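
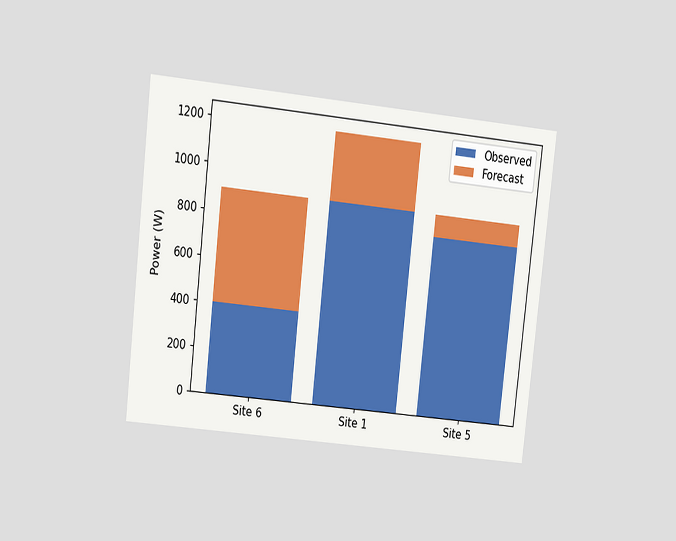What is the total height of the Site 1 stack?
1200W

The chart is tilted about 6° clockwise and viewed at a slight angle. The Site 1 stack's top reaches 1200W on the y-axis.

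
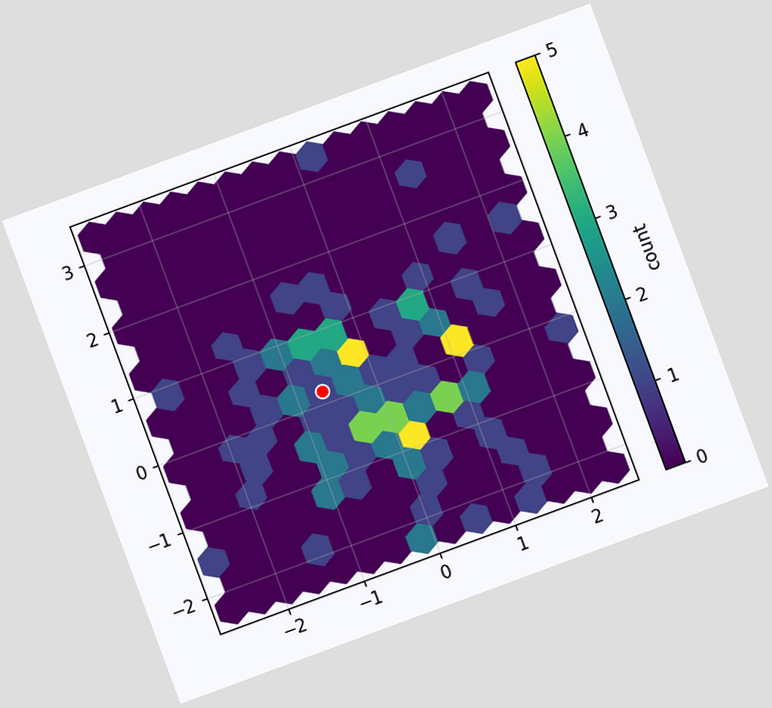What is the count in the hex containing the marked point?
The chart is tilted about 20° counter-clockwise. The marked hex reads 1 on the colorbar.

1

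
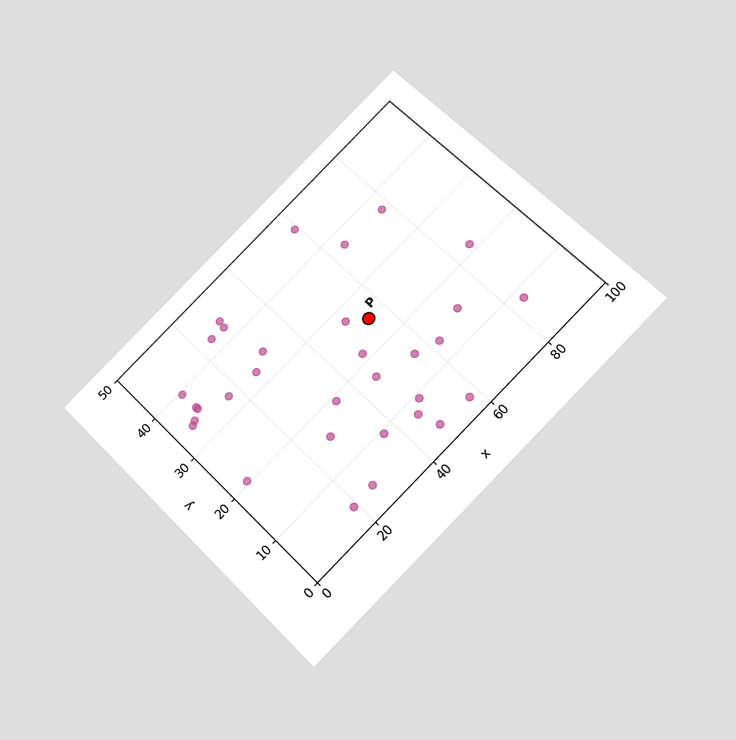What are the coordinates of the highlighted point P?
(55, 25)

The chart is tilted about 45° counter-clockwise and viewed slightly from below. Following the gridlines from P to each axis, P sits at (55, 25).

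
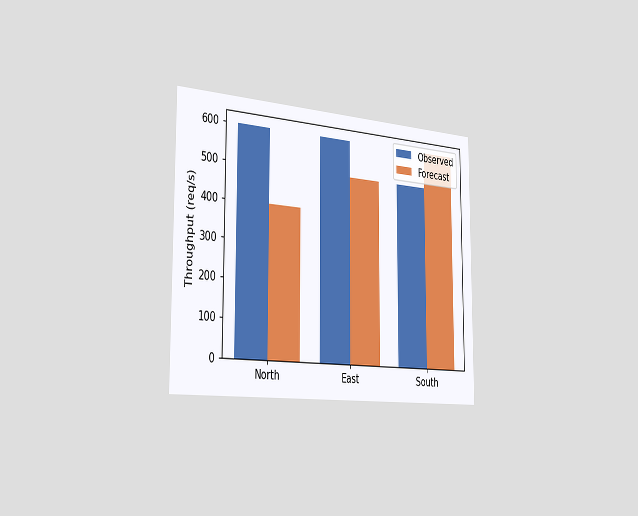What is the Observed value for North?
The chart is viewed slightly from the left. The Observed bar at North reaches 600req/s on the y-axis.

600req/s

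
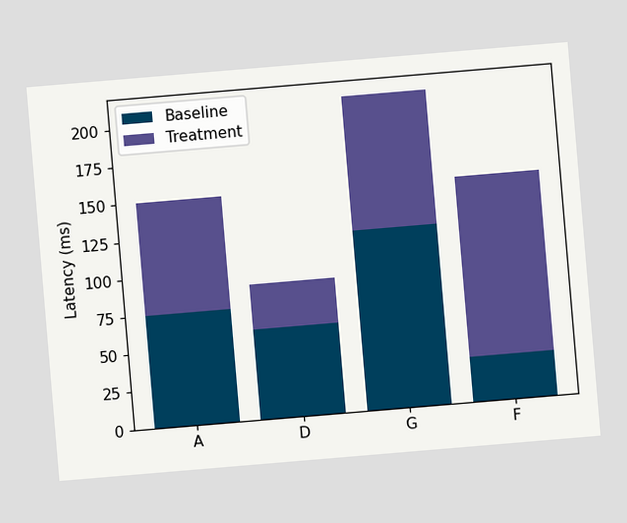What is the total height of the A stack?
150ms

The chart is tilted about 5° counter-clockwise. The A stack's top reaches 150ms on the y-axis.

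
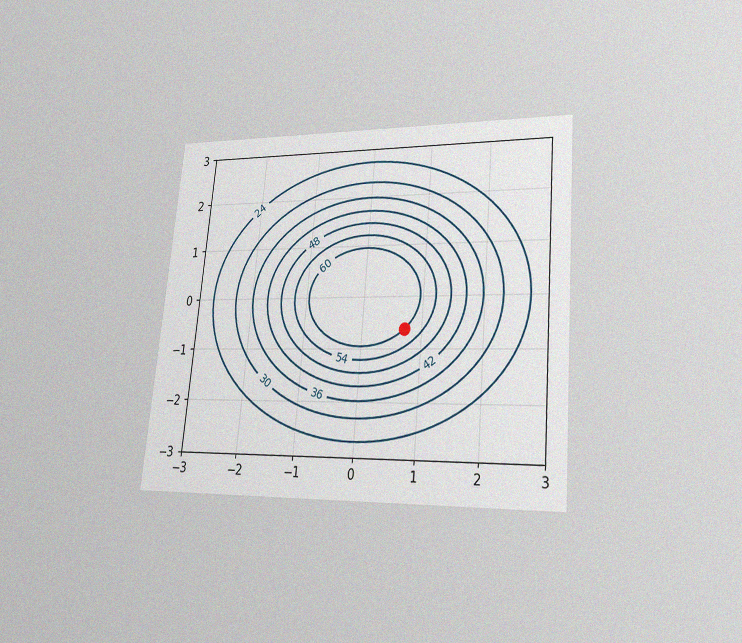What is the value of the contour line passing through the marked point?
The chart is tilted about 5° clockwise and viewed at a slight angle, with some photo noise. The marked point sits on the contour labelled 60.

60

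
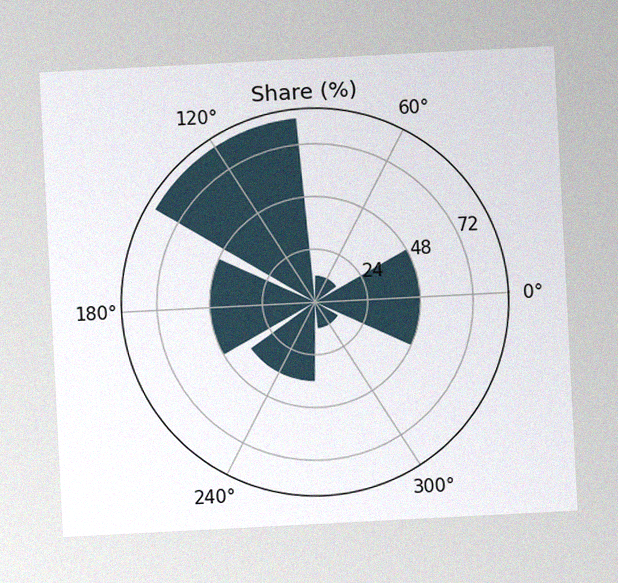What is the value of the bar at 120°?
84%

The chart is tilted about 3° counter-clockwise, with some photo noise. The bar at 120° reaches 84% on the radial axis.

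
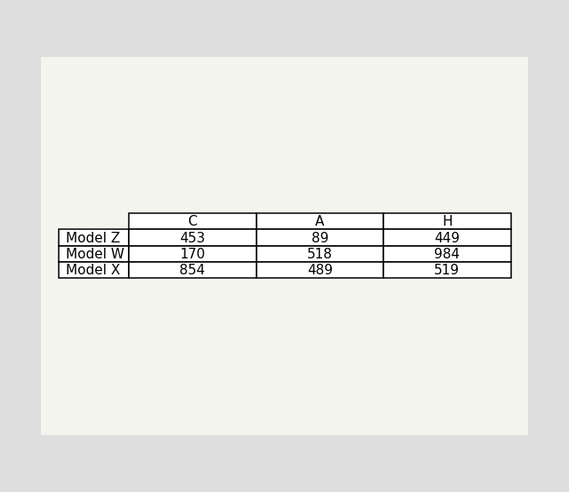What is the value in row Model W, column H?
984

The (Model W, H) cell reads 984.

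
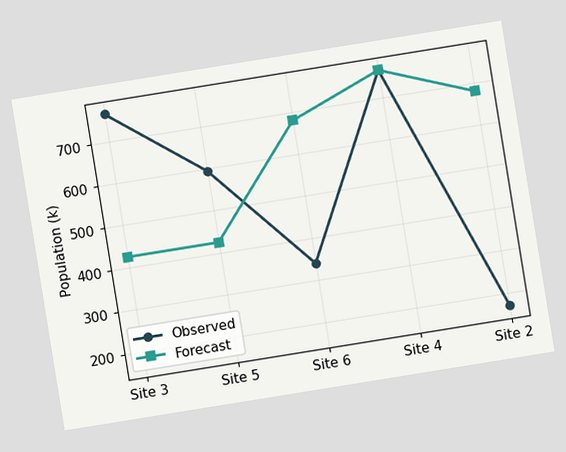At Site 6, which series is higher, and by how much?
The chart is tilted about 9° counter-clockwise. At Site 6, Forecast sits above the other line by 340k.

Forecast, by 340k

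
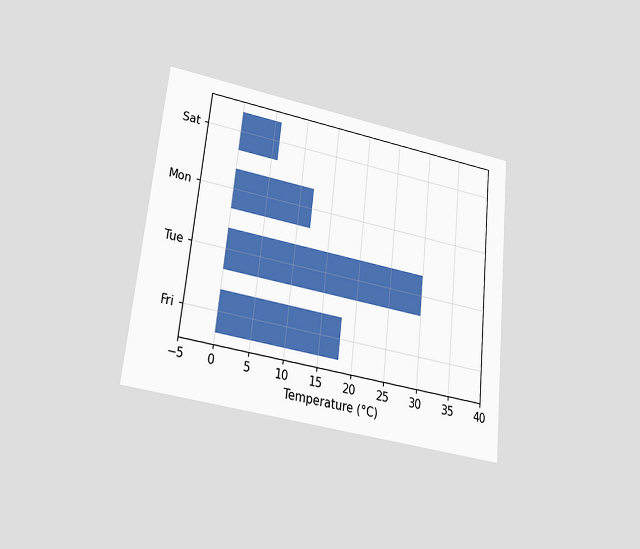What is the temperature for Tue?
30°C

The chart is tilted about 6° clockwise and viewed slightly from below. Reading along the chart's x-axis, the Tue bar reaches 30°C.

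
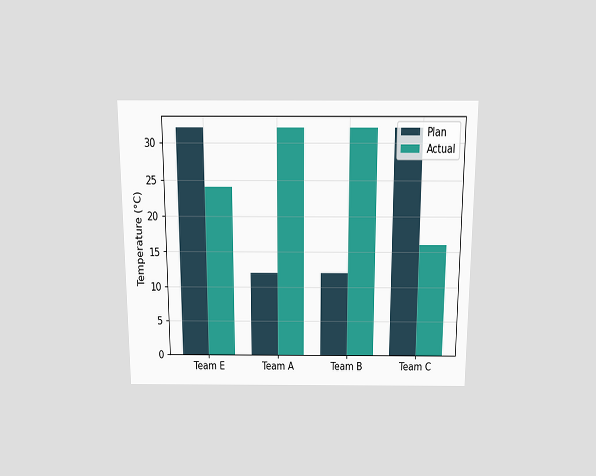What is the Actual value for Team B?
32°C

The chart is viewed slightly from above. The Actual bar at Team B reaches 32°C on the y-axis.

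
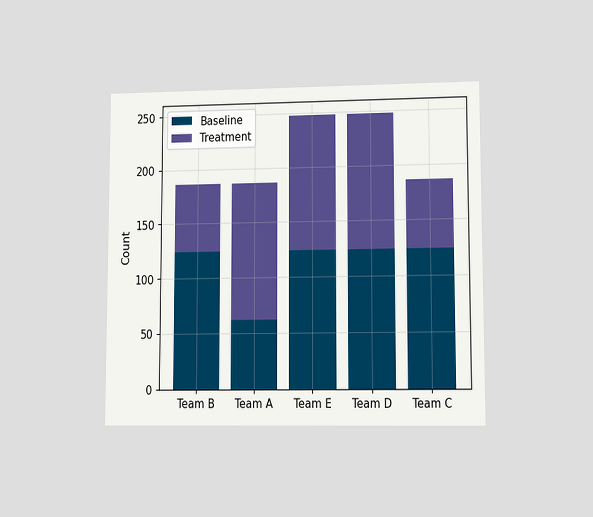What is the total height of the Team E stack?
The chart is viewed at a slight angle. The Team E stack's top reaches 248 on the y-axis.

248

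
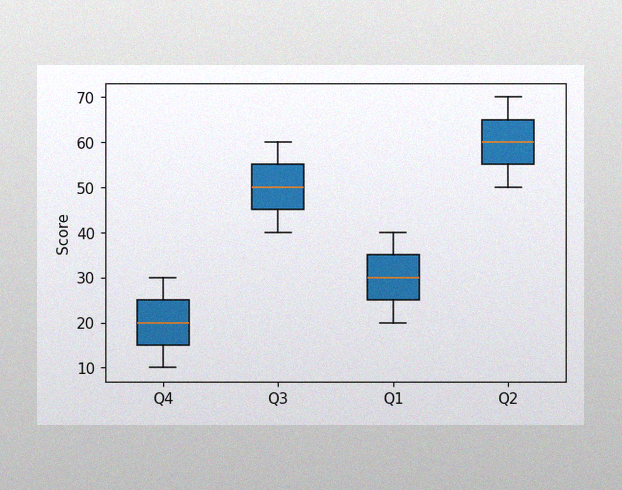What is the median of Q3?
The image has some photo noise and uneven lighting. The median line in the Q3 box sits at 50.

50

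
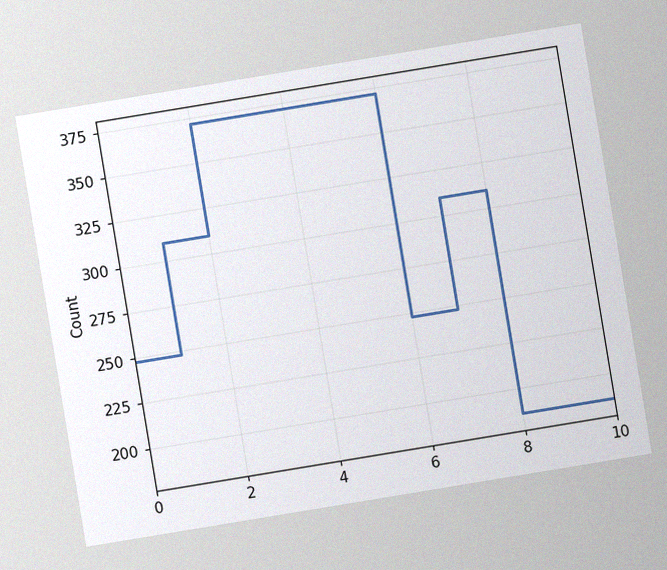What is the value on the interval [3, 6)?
The chart is tilted about 9° counter-clockwise, with some photo noise. On [3, 6) the step sits at 372.

372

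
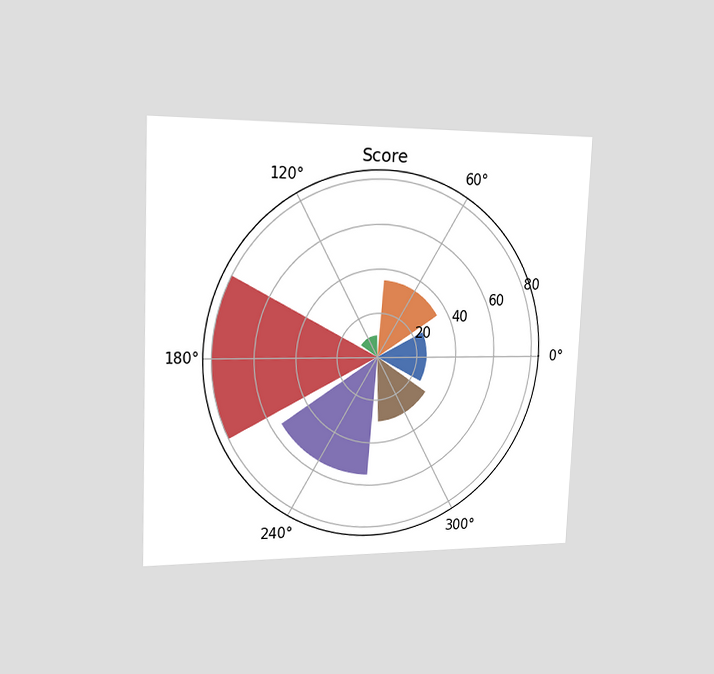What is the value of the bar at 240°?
55

The chart is tilted about 2° clockwise and viewed slightly from the left. The bar at 240° reaches 55 on the radial axis.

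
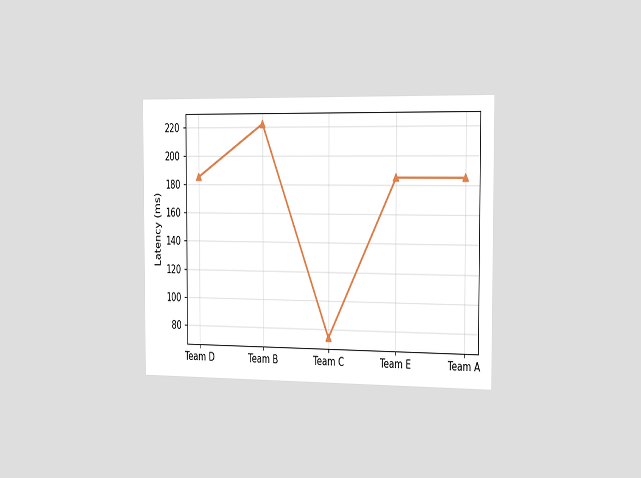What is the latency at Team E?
185ms

The chart is viewed slightly from the right. At Team E, the line is at 185ms.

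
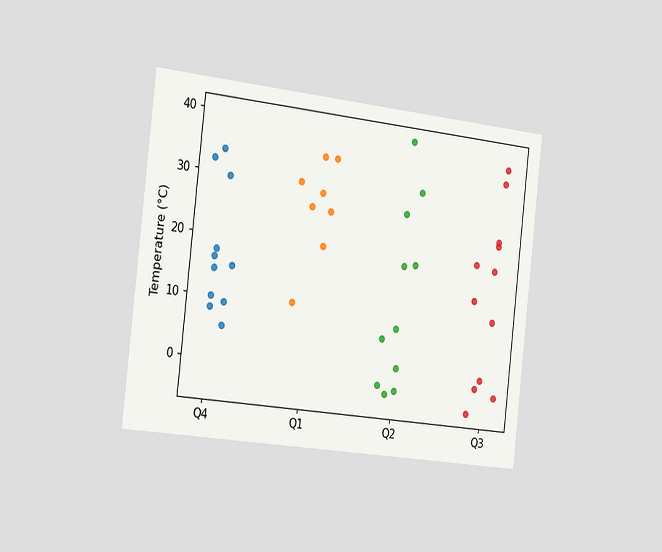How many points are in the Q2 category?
11

The chart is tilted about 6° clockwise and viewed slightly from the left. Counting the markers in the Q2 column gives 11.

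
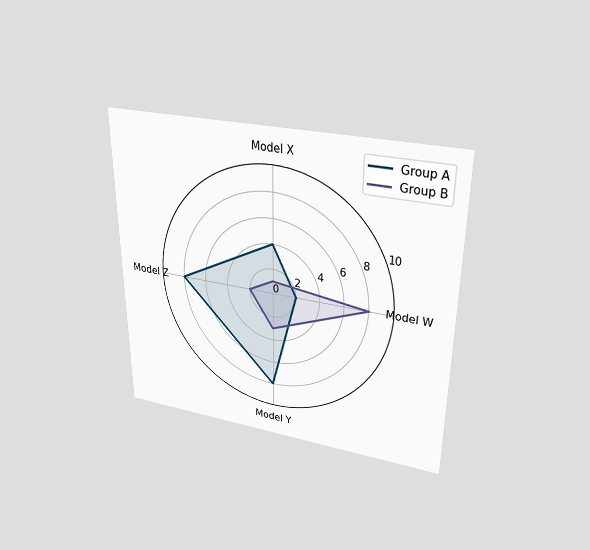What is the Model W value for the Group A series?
2

The chart is viewed slightly from above. On the Model W axis, Group A reaches 2.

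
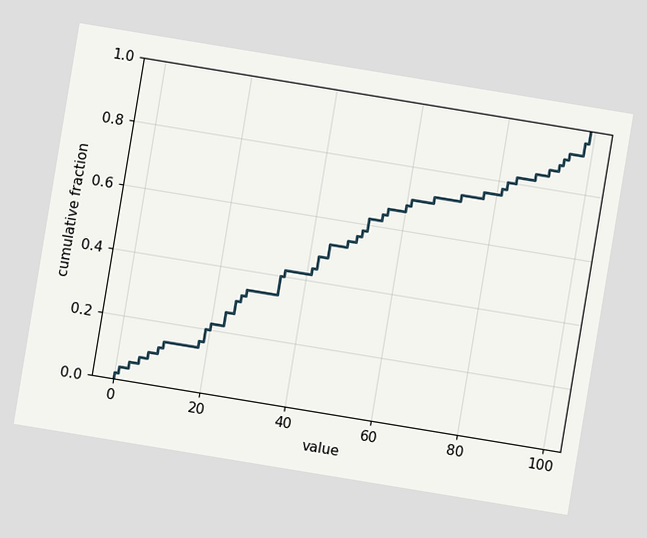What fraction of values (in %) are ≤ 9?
The chart is tilted about 9° clockwise. At x=9 the ECDF step is at 12%.

12%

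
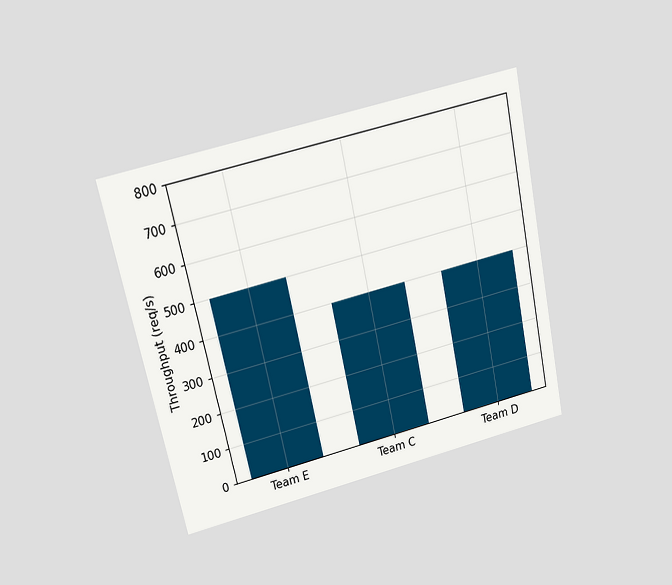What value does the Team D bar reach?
400req/s

The chart is tilted about 12° counter-clockwise and viewed at a slight angle. Reading along the chart's y-axis, the Team D bar reaches 400req/s.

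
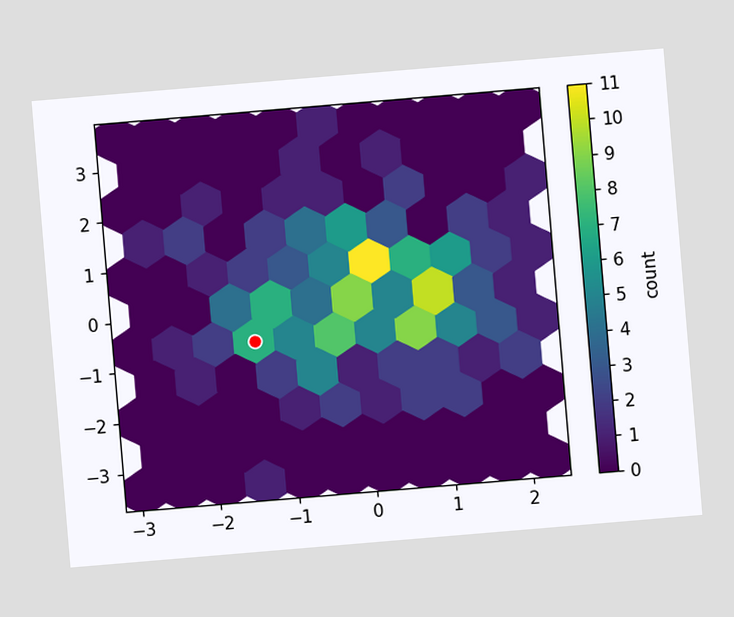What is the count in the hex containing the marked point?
The chart is tilted about 5° counter-clockwise. The marked hex reads 7 on the colorbar.

7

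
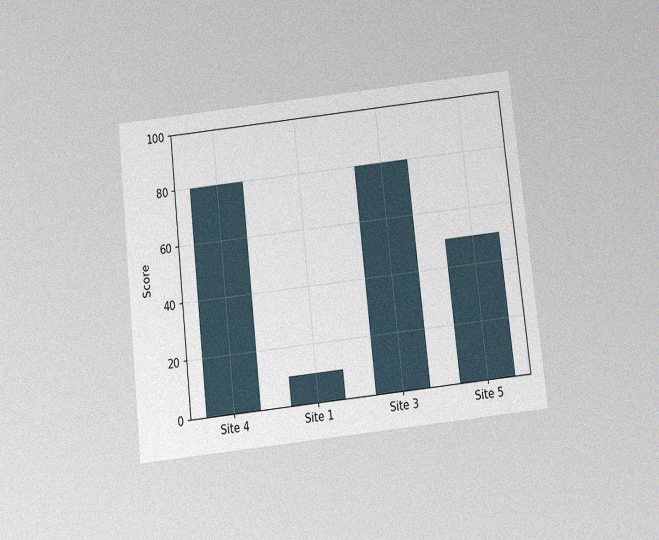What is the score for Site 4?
The chart is tilted about 6° counter-clockwise and viewed slightly from below, with some photo noise. Reading along the chart's y-axis, the Site 4 bar reaches 80.

80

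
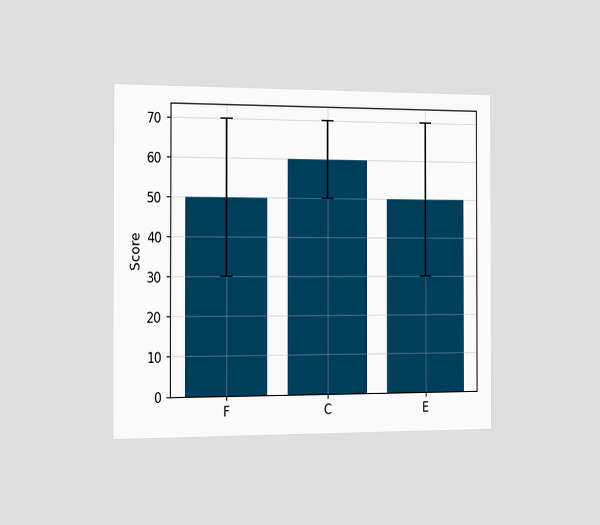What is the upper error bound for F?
The chart is viewed slightly from the left. The F bar's upper whisker reaches 70.

70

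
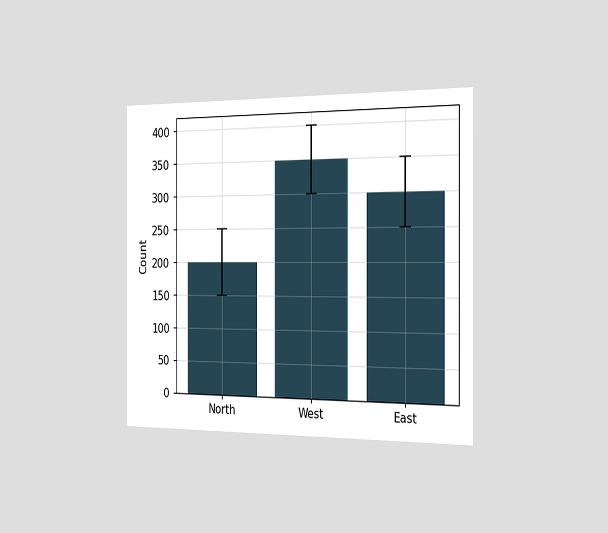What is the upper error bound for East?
The chart is viewed slightly from the right. The East bar's upper whisker reaches 350.

350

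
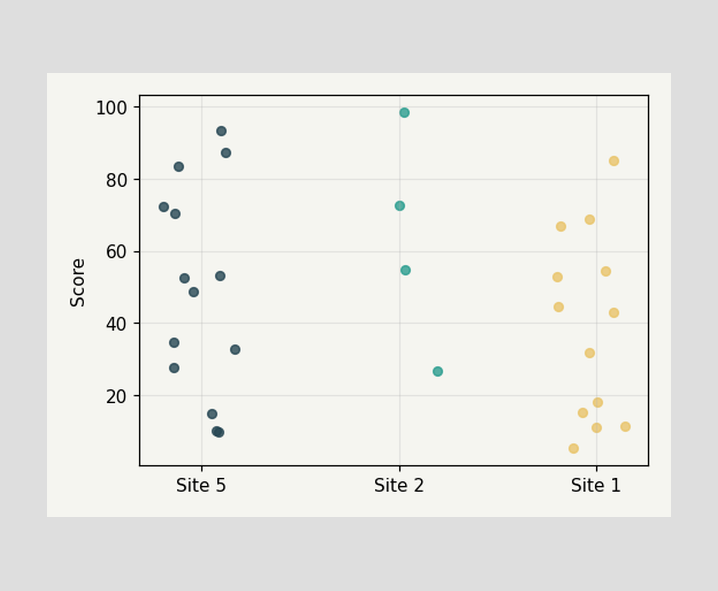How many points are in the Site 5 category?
14

Counting the markers in the Site 5 column gives 14.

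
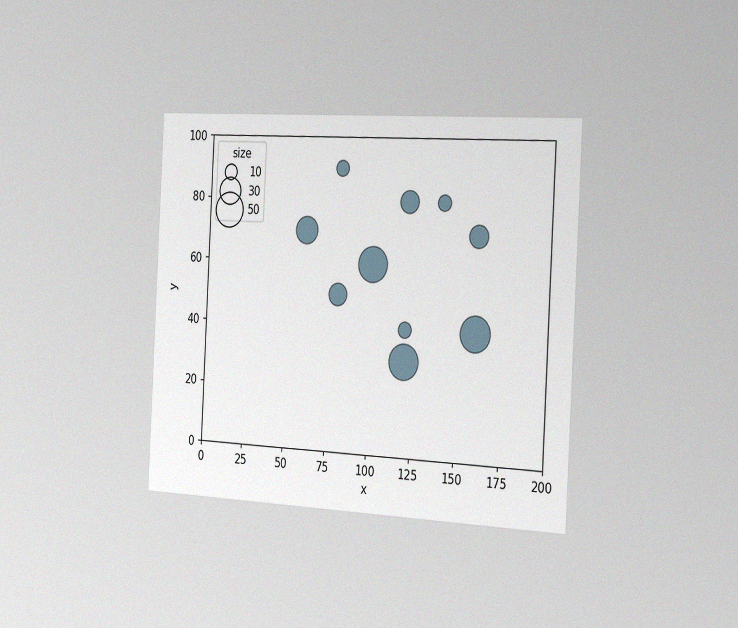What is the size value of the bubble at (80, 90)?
The chart is tilted about 3° clockwise and viewed slightly from the right, with some photo noise. Matching the bubble at (80, 90) against the size legend gives 10.

10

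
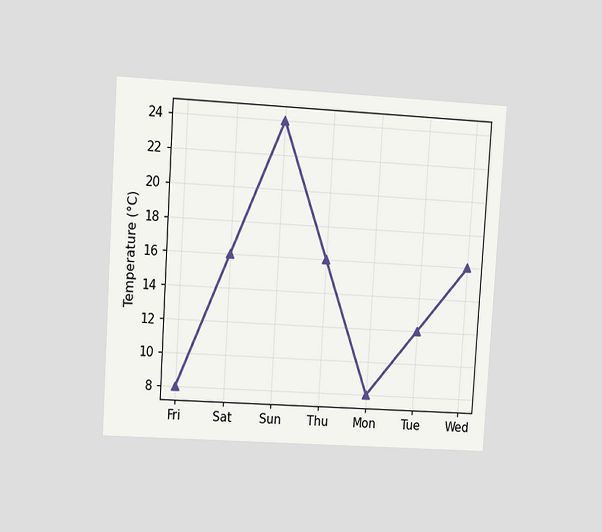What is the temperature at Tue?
12°C

The chart is tilted about 4° clockwise and viewed at a slight angle. At Tue, the line is at 12°C.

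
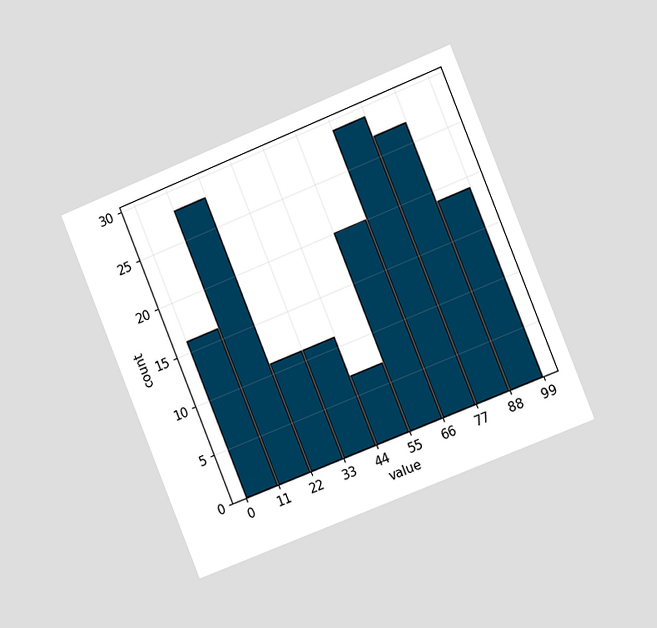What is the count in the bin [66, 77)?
29

The chart is tilted about 22° counter-clockwise and viewed slightly from the right. The [66, 77) bin has height 29.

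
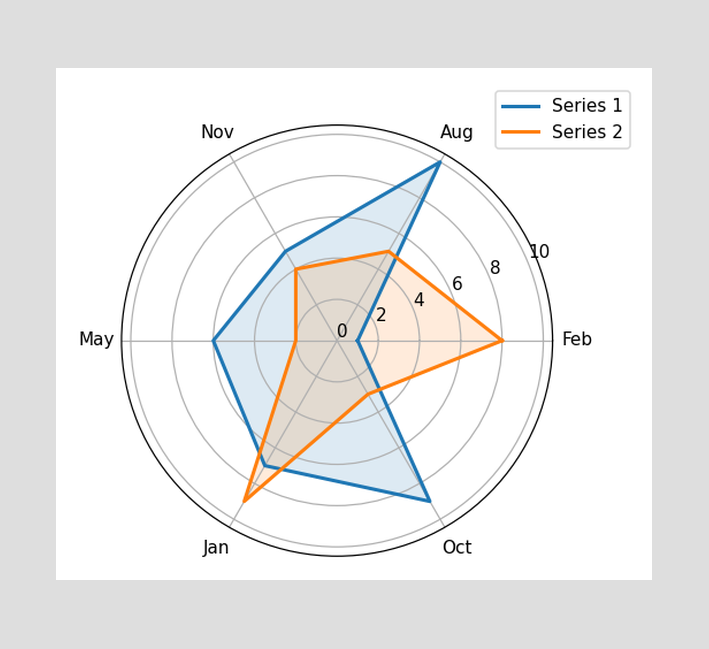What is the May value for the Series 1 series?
On the May axis, Series 1 reaches 6.

6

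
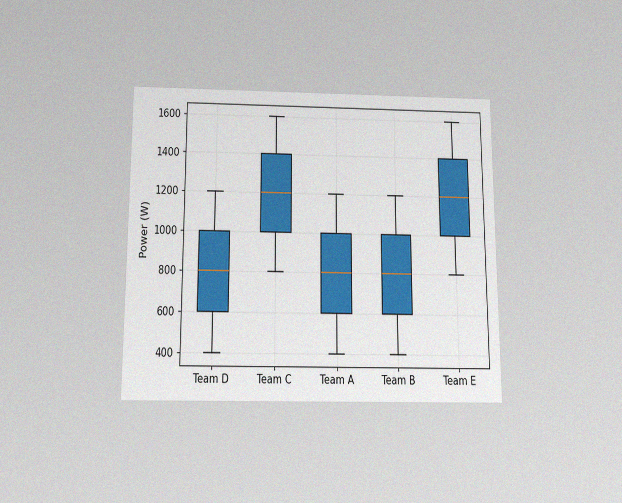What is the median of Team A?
800W

The chart is viewed slightly from below, with some photo noise. The median line in the Team A box sits at 800W.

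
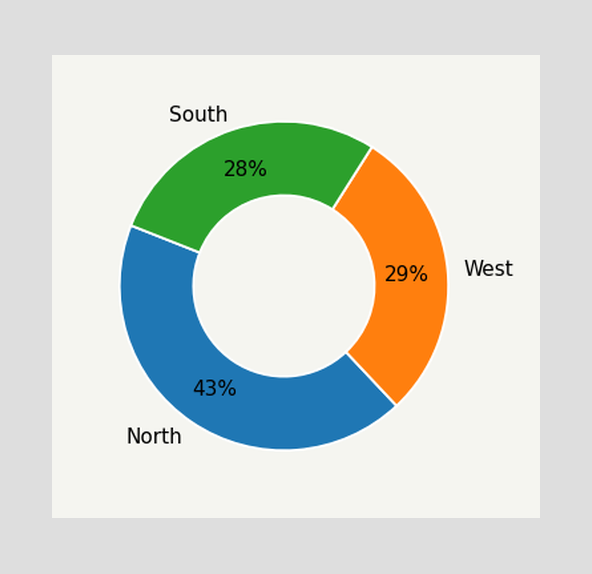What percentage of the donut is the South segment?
28%

The South segment takes up 28% of the ring.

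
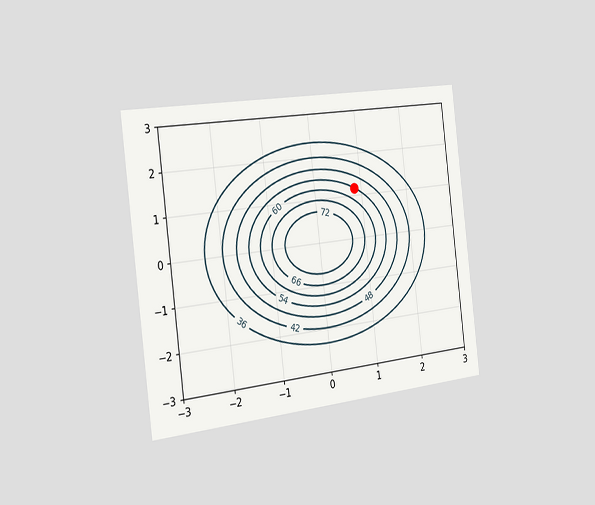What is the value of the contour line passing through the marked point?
The chart is tilted about 7° counter-clockwise and viewed slightly from the left. The marked point sits on the contour labelled 54.

54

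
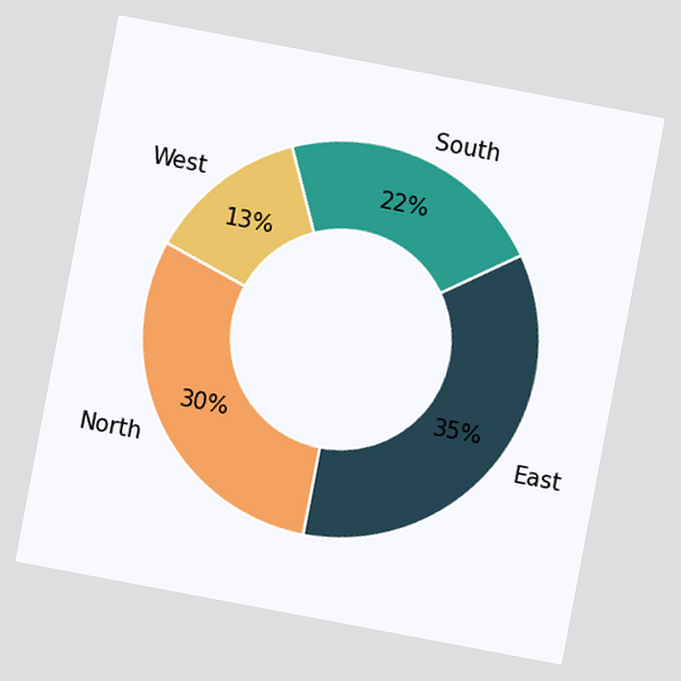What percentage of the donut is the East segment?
35%

The chart is tilted about 11° clockwise. The East segment takes up 35% of the ring.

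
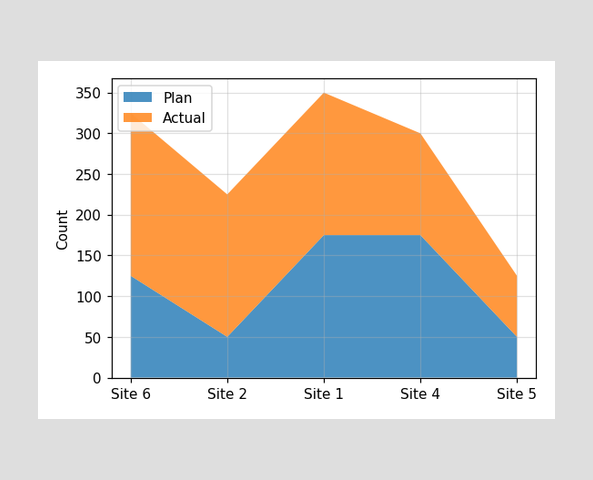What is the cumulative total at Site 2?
The stacked total at Site 2 reaches 225.

225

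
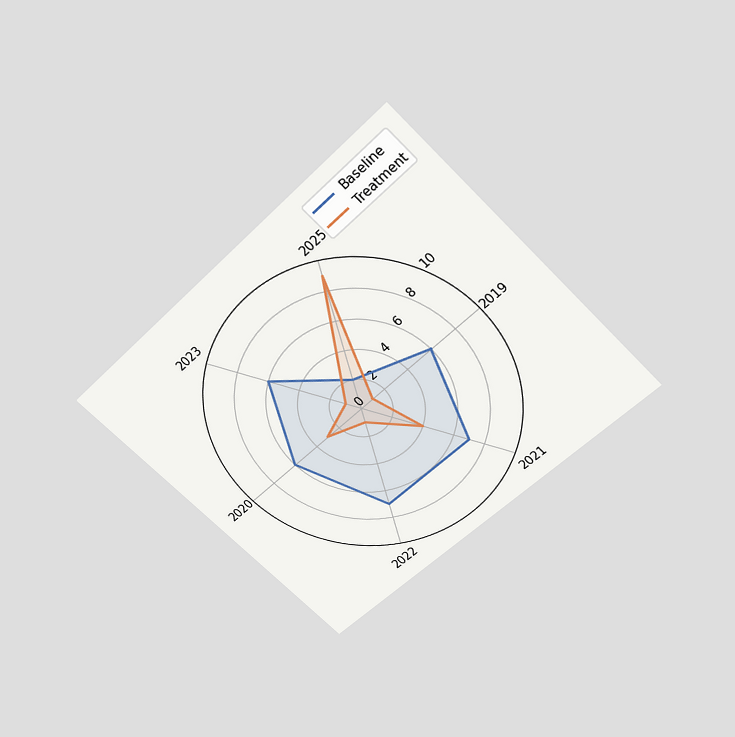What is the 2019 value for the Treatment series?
1

The chart is tilted about 45° counter-clockwise and viewed slightly from above. On the 2019 axis, Treatment reaches 1.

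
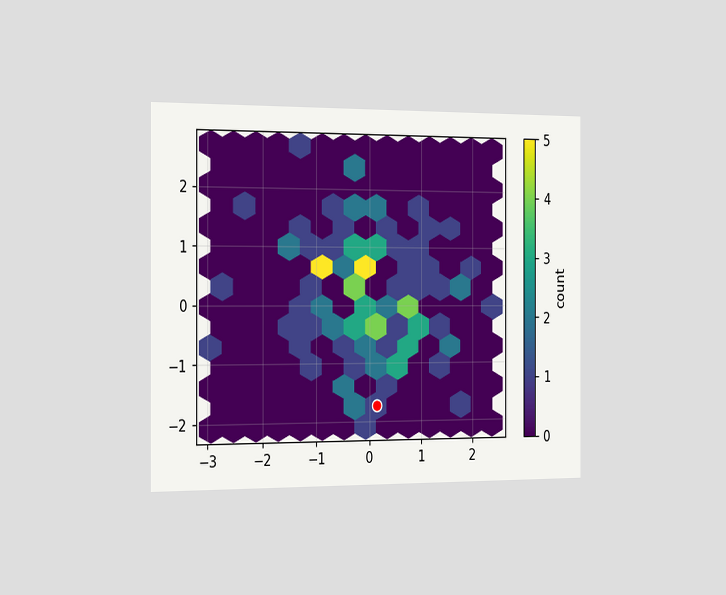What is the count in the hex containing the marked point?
The chart is viewed slightly from the left. The marked hex reads 1 on the colorbar.

1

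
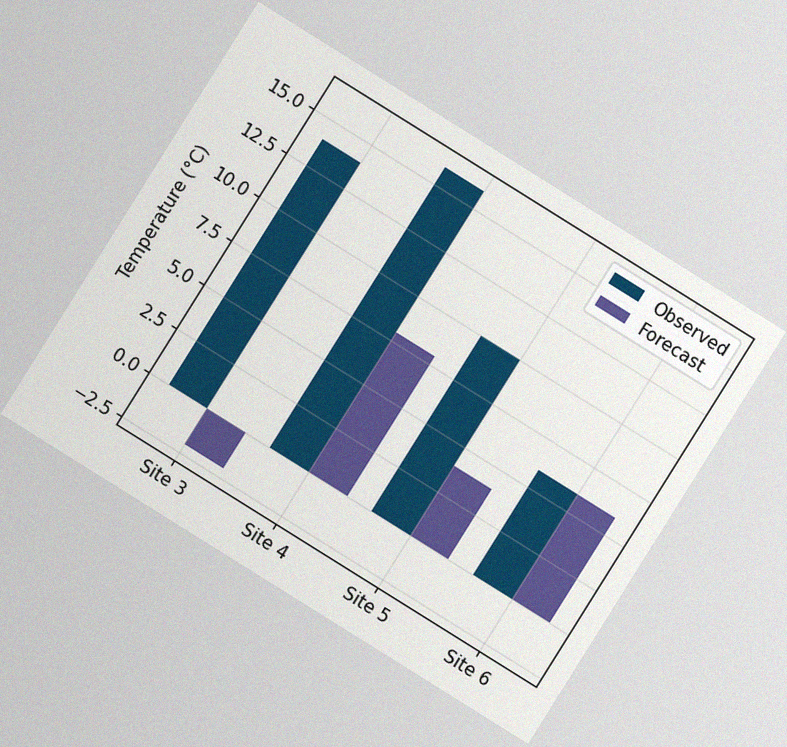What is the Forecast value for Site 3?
The chart is tilted about 32° clockwise, with some photo noise. The Forecast bar at Site 3 reaches -2°C on the y-axis.

-2°C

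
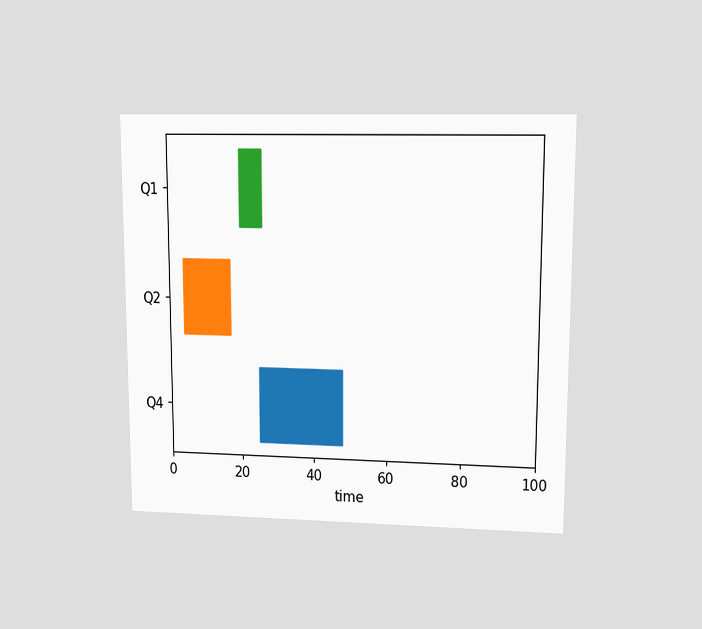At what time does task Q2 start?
4

The chart is viewed at a slight angle. The Q2 bar begins at t=4.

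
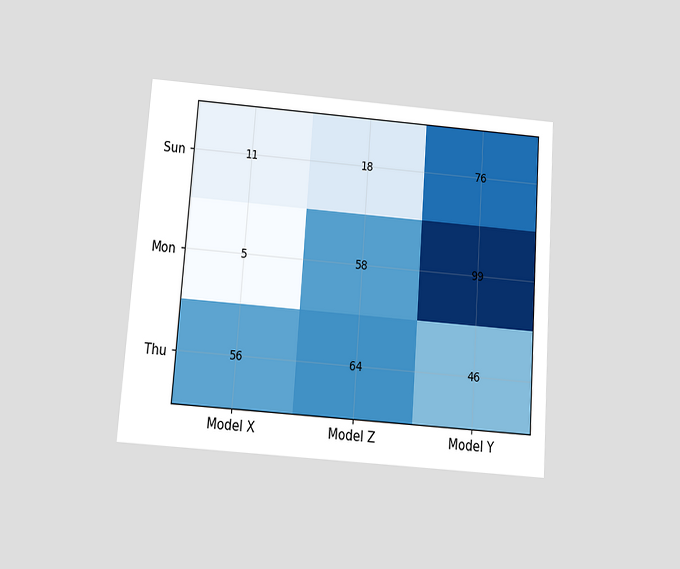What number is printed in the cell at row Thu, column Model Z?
64

The chart is tilted about 4° clockwise and viewed slightly from below. The (Thu, Model Z) cell reads 64.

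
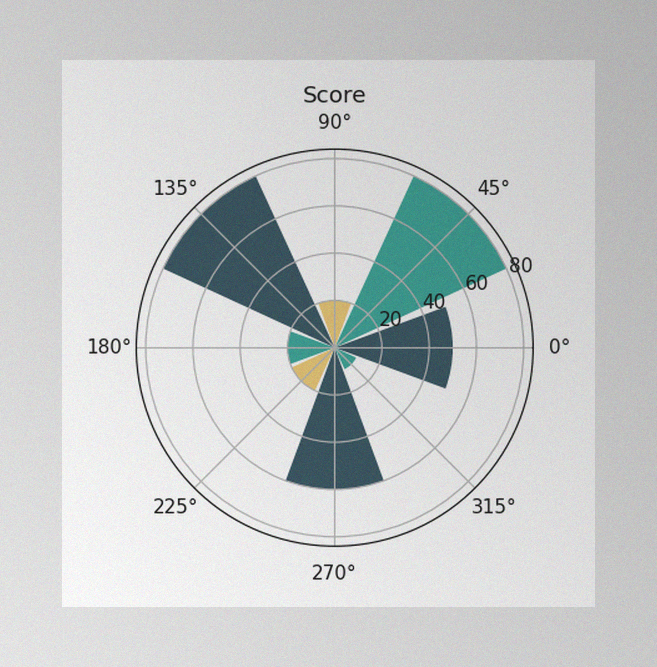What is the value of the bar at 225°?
The image has some photo noise and uneven lighting. The bar at 225° reaches 20 on the radial axis.

20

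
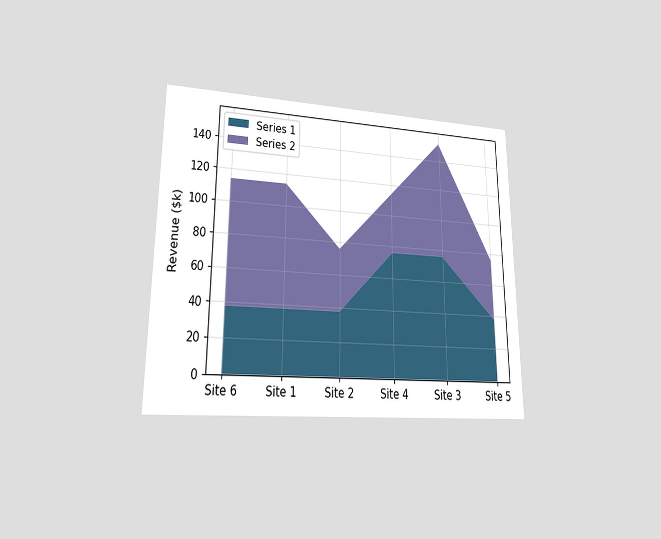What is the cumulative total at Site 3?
The chart is viewed at a slight angle. The stacked total at Site 3 reaches $152k.

$152k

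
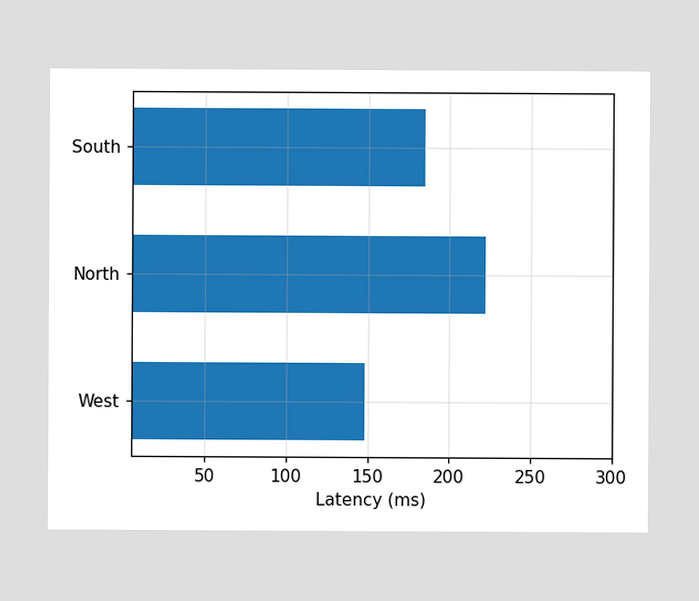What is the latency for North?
Reading along the chart's x-axis, the North bar reaches 222ms.

222ms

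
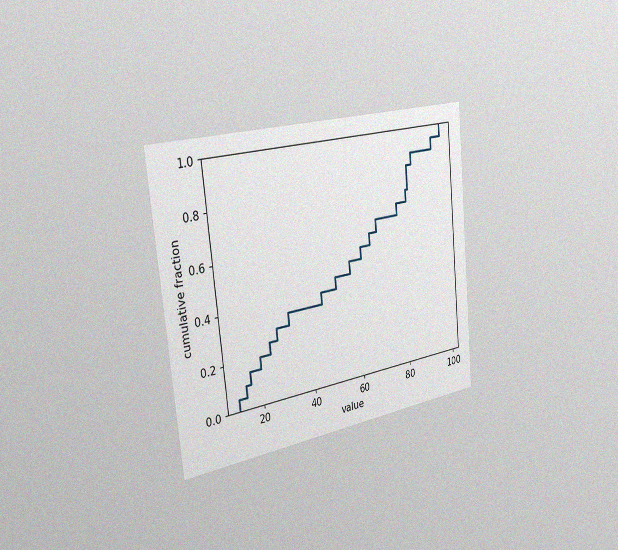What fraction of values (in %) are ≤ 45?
40%

The chart is tilted about 6° counter-clockwise and viewed slightly from the left, with some photo noise. At x=45 the ECDF step is at 40%.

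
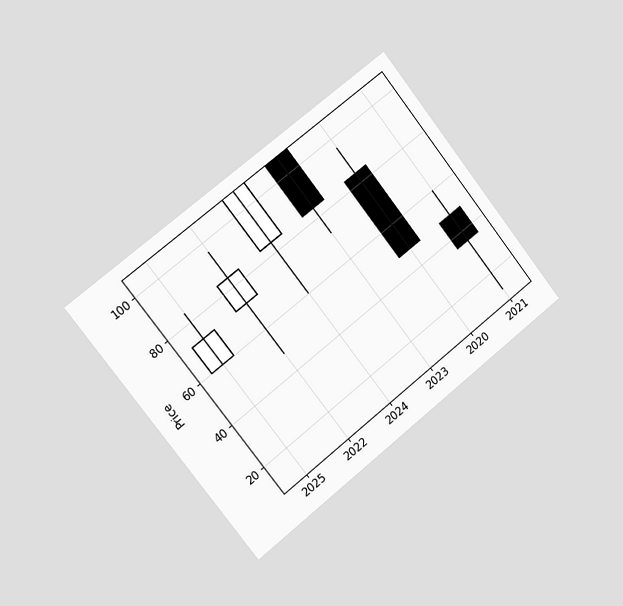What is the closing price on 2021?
36

The chart is tilted about 38° counter-clockwise and viewed slightly from the left. The 2021 candle closes at 36.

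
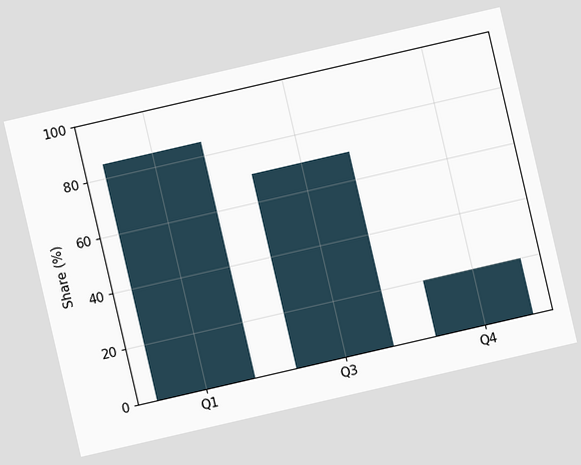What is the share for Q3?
70%

The chart is tilted about 13° counter-clockwise. Reading along the chart's y-axis, the Q3 bar reaches 70%.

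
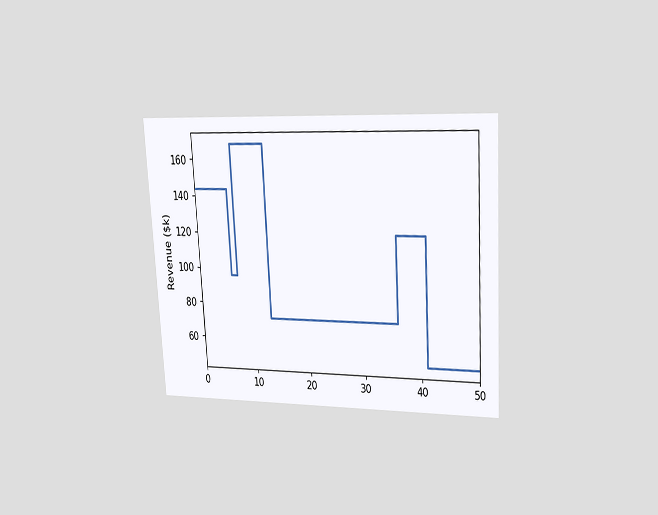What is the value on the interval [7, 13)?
$168k

The chart is tilted about 3° counter-clockwise and viewed at a slight angle. On [7, 13) the step sits at $168k.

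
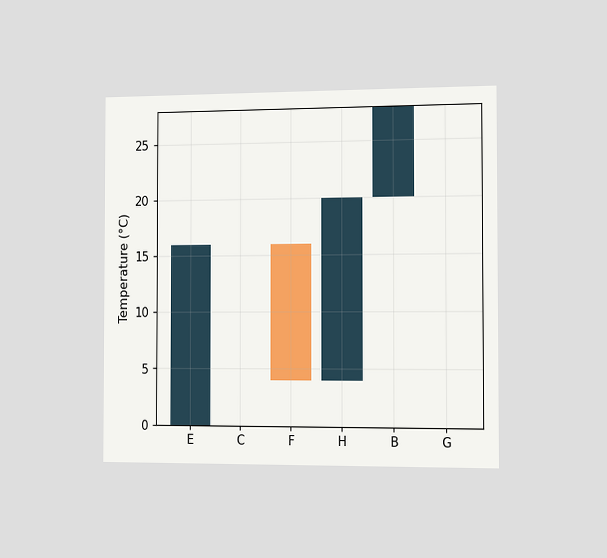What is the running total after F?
The chart is viewed slightly from the right. After F the running total reaches 4°C.

4°C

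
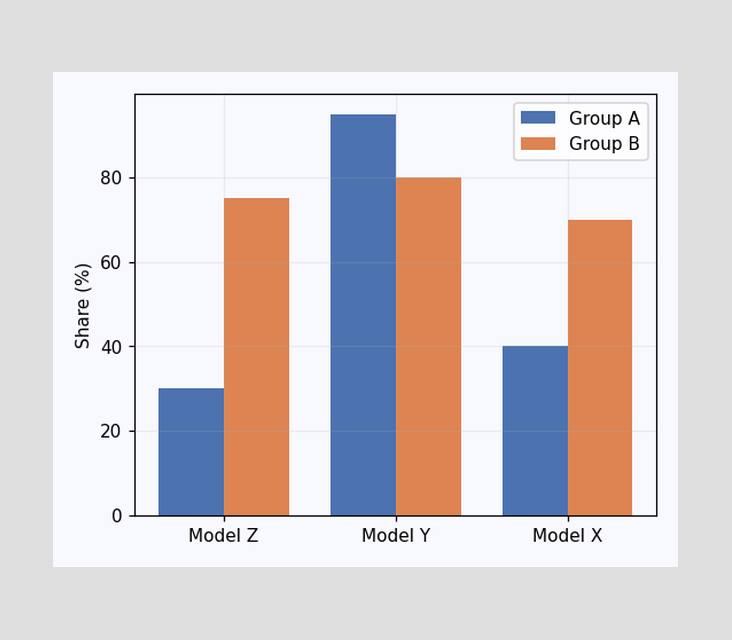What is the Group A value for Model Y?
The Group A bar at Model Y reaches 95% on the y-axis.

95%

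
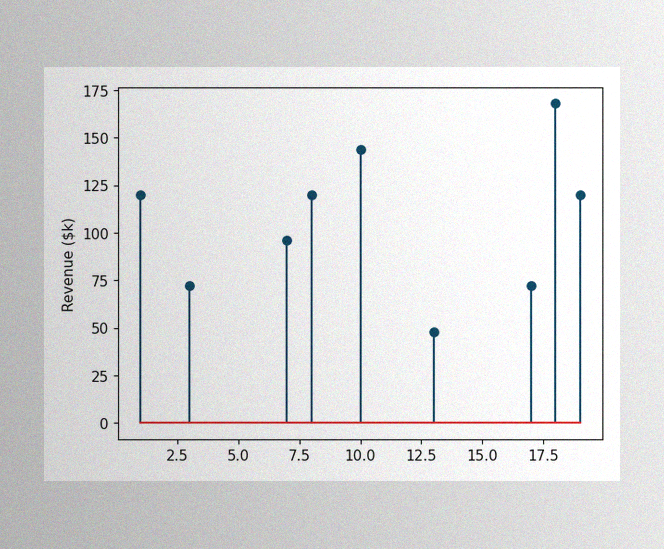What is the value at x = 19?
The image has some photo noise and uneven lighting. The stem at x=19 reaches $120k.

$120k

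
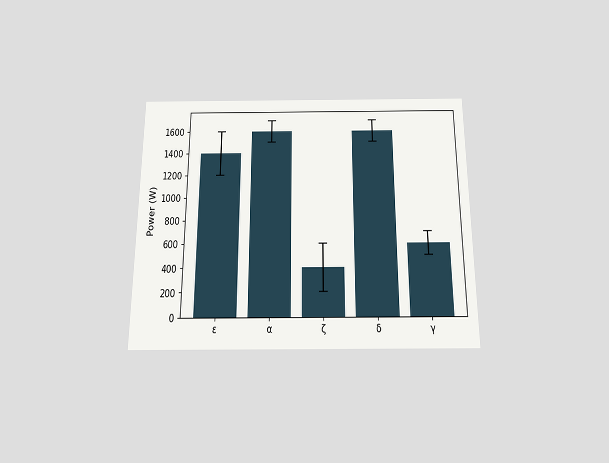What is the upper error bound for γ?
The chart is viewed slightly from below. The γ bar's upper whisker reaches 700W.

700W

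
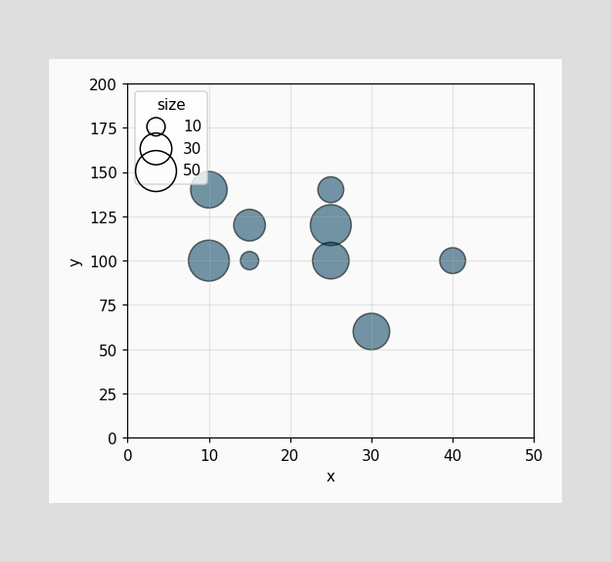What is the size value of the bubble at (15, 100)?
Matching the bubble at (15, 100) against the size legend gives 10.

10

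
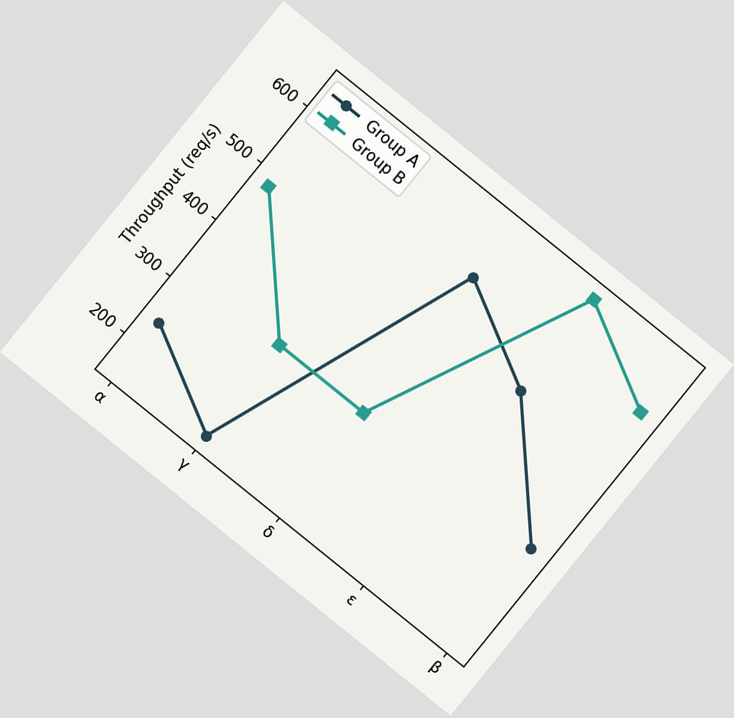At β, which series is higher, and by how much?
Group B, by 240req/s

The chart is tilted about 39° clockwise. At β, Group B sits above the other line by 240req/s.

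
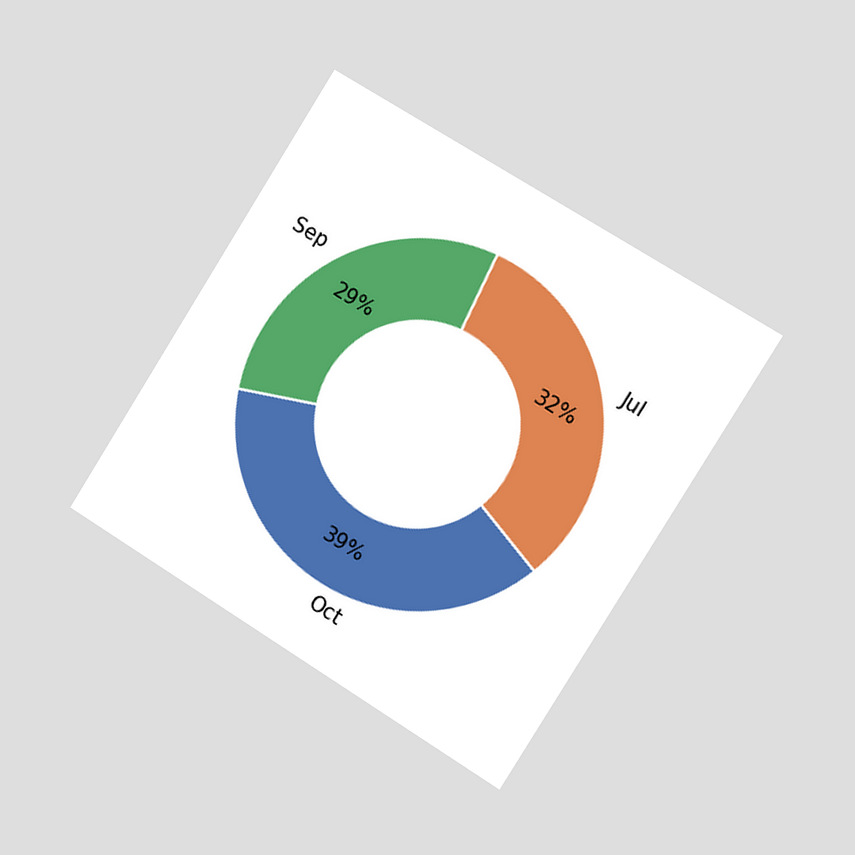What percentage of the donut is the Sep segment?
The chart is tilted about 32° clockwise and viewed slightly from the right. The Sep segment takes up 29% of the ring.

29%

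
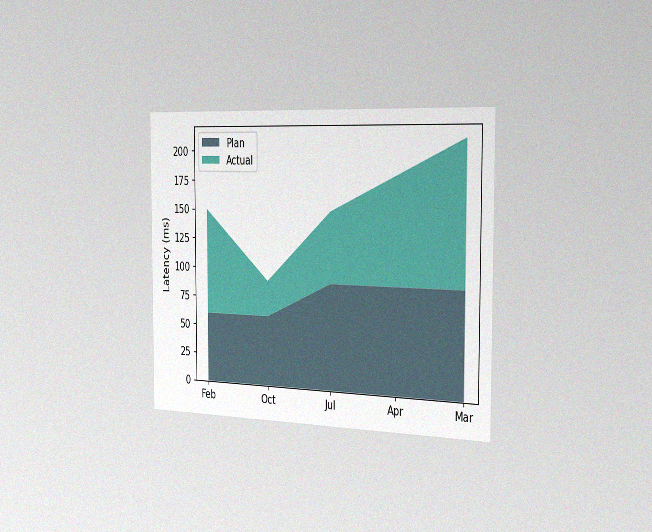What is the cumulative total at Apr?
The chart is viewed slightly from the right, with some photo noise. The stacked total at Apr reaches 180ms.

180ms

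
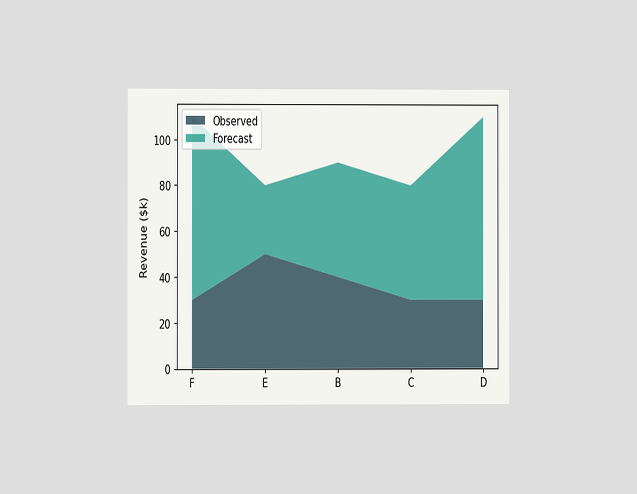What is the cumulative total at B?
$90k

The chart is viewed at a slight angle. The stacked total at B reaches $90k.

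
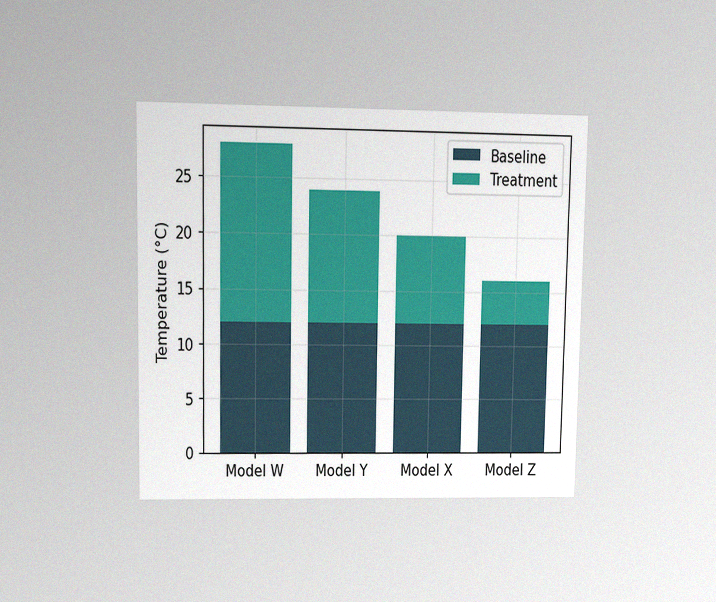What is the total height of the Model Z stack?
16°C

The chart is viewed at a slight angle, with some photo noise. The Model Z stack's top reaches 16°C on the y-axis.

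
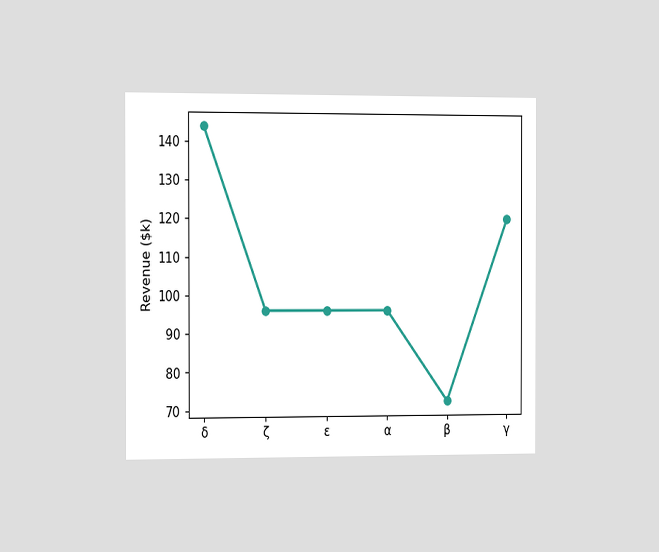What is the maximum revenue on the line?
The chart is viewed slightly from the left. The highest point is at δ, and reading across to the y-axis gives $144k.

$144k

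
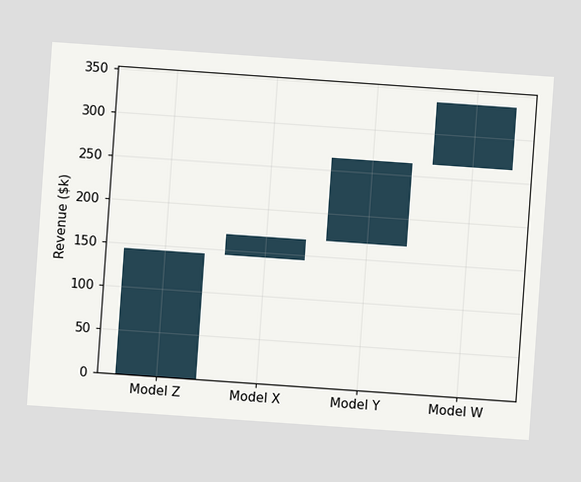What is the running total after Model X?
$168k

The chart is tilted about 4° clockwise. After Model X the running total reaches $168k.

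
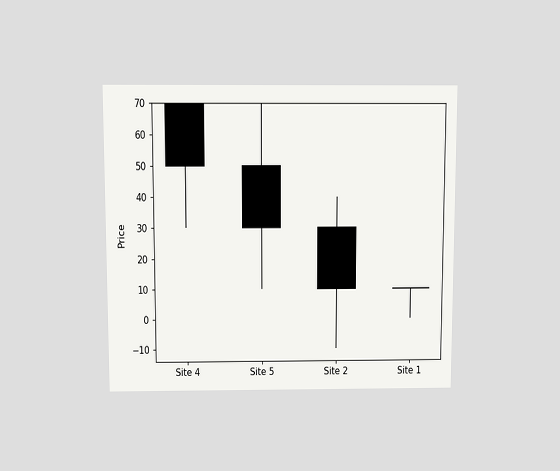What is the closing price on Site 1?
The chart is viewed slightly from above. The Site 1 candle closes at 10.

10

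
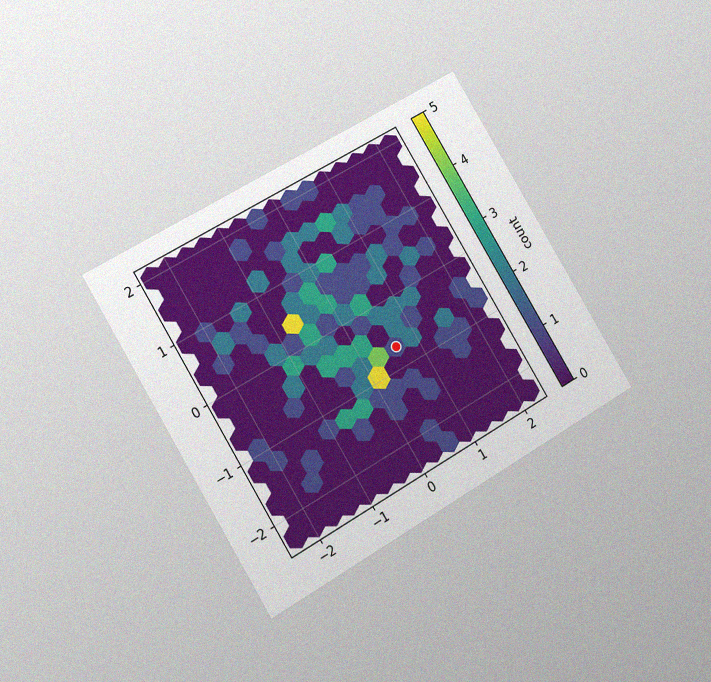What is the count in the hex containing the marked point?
1

The chart is tilted about 31° counter-clockwise and viewed slightly from the left, with some photo noise. The marked hex reads 1 on the colorbar.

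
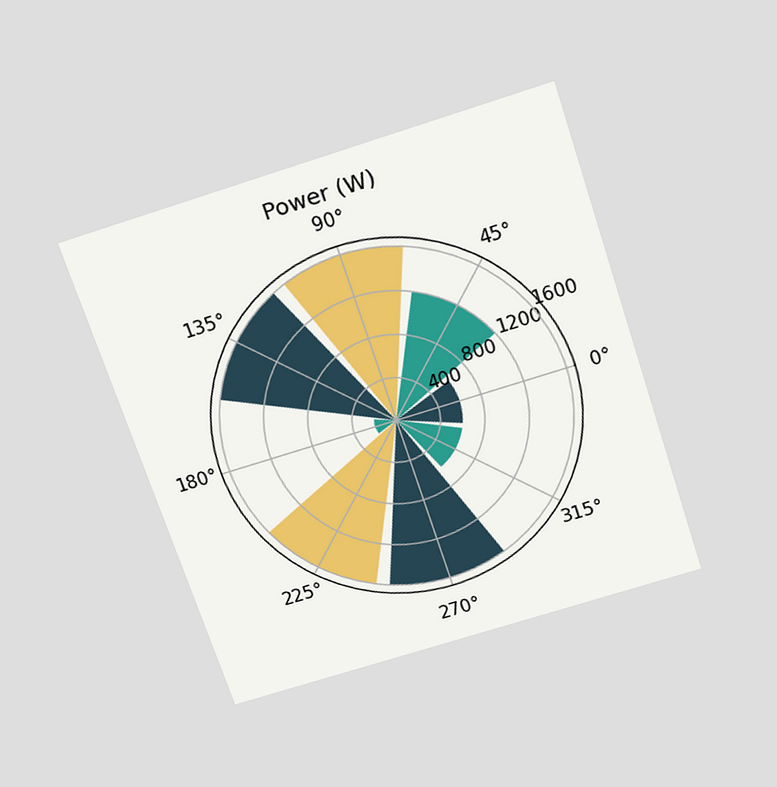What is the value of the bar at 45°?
1200W

The chart is tilted about 18° counter-clockwise and viewed slightly from above. The bar at 45° reaches 1200W on the radial axis.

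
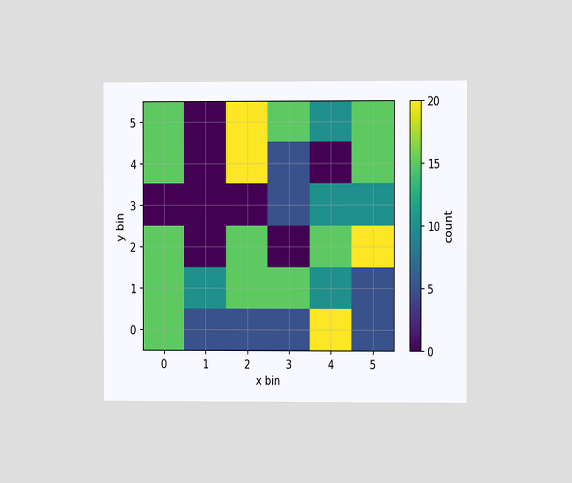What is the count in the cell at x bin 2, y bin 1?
The chart is viewed at a slight angle. Matching the cell (2, 1) against the colorbar gives 15.

15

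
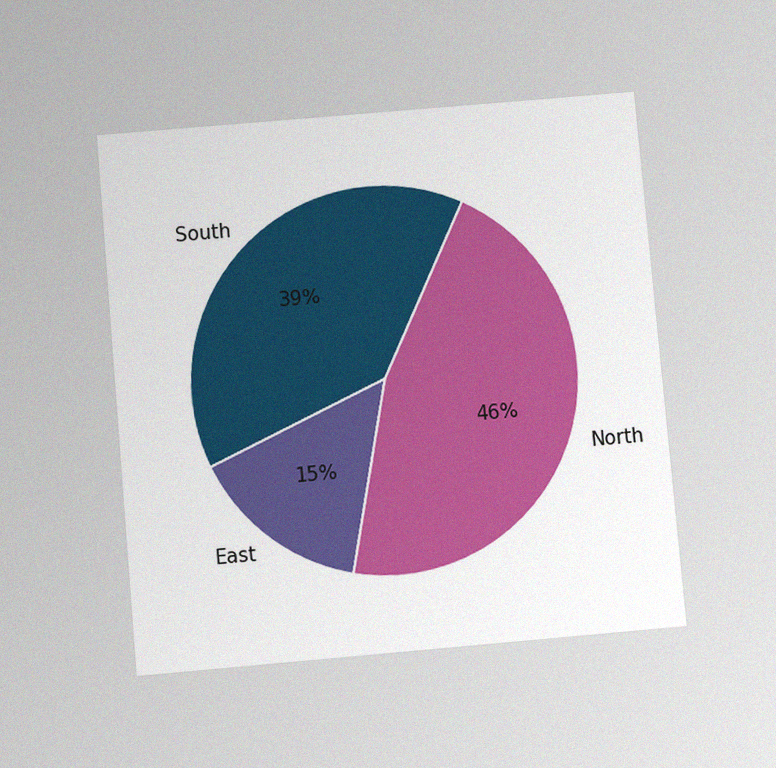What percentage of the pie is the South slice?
The chart is tilted about 5° counter-clockwise and viewed slightly from below, with some photo noise. The South slice takes up 39% of the pie.

39%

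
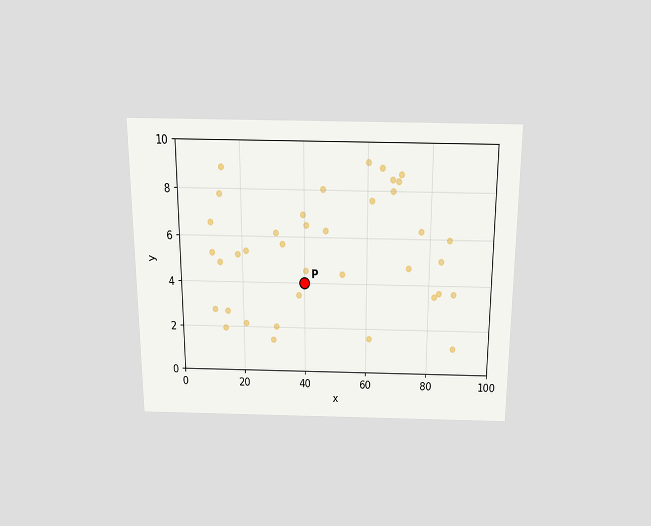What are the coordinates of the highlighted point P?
The chart is viewed slightly from above. Following the gridlines from P to each axis, P sits at (40, 4).

(40, 4)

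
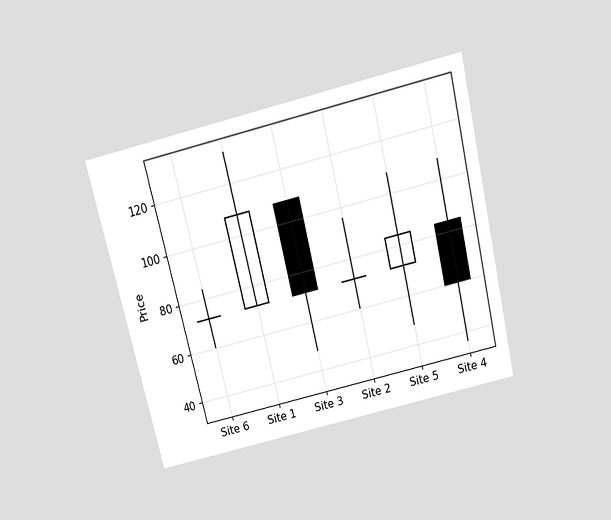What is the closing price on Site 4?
The chart is tilted about 14° counter-clockwise and viewed slightly from above. The Site 4 candle closes at 60.

60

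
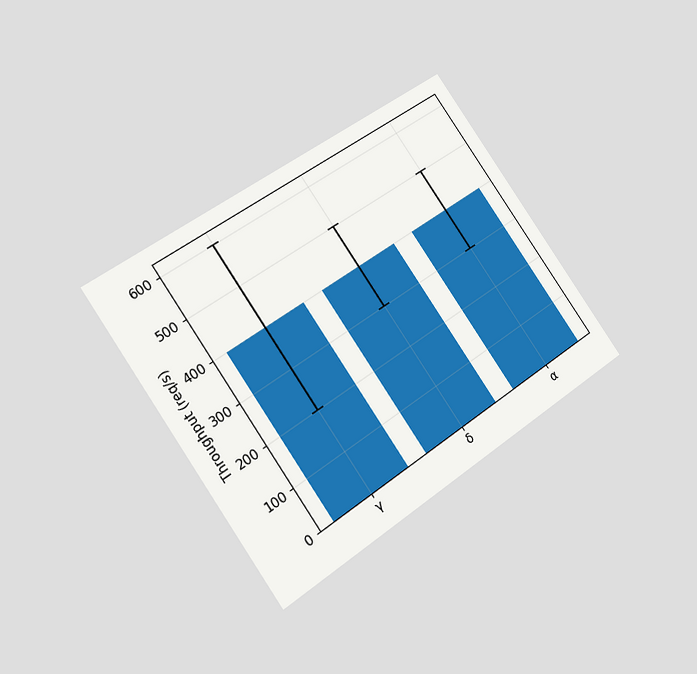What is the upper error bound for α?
The chart is tilted about 34° counter-clockwise and viewed at a slight angle. The α bar's upper whisker reaches 500req/s.

500req/s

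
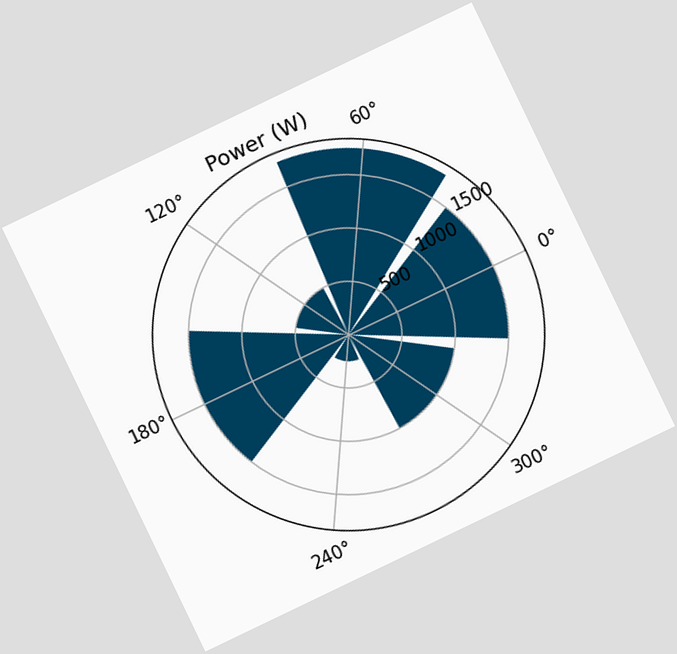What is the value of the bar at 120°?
The chart is tilted about 26° counter-clockwise. The bar at 120° reaches 500W on the radial axis.

500W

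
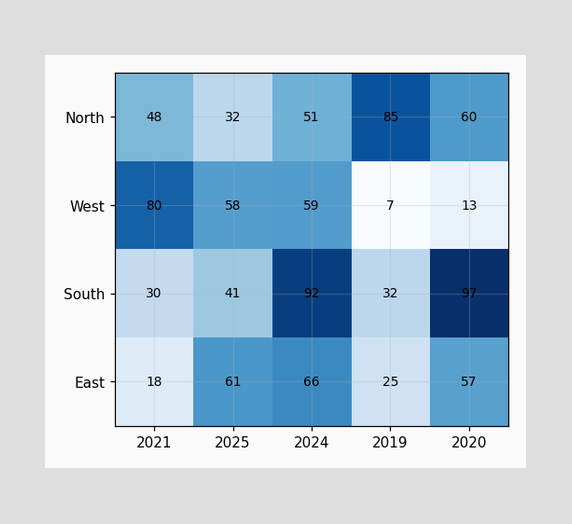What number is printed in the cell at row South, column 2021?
The (South, 2021) cell reads 30.

30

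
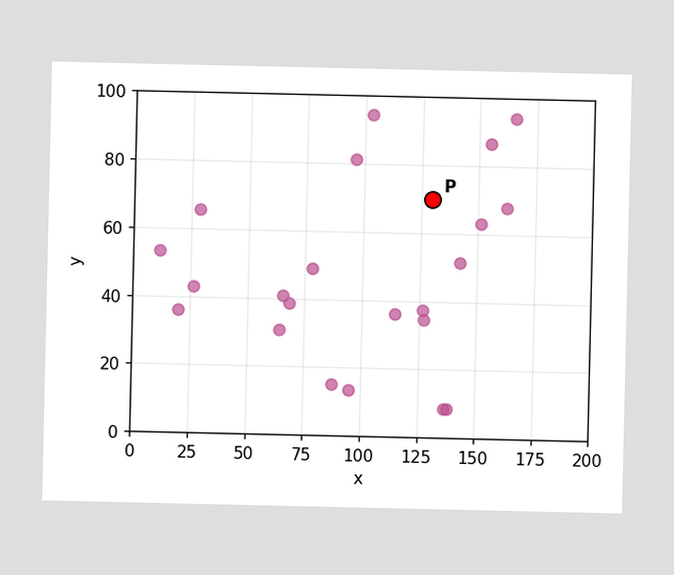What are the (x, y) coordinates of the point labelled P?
(130, 70)

Following the gridlines from P to each axis, P sits at (130, 70).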